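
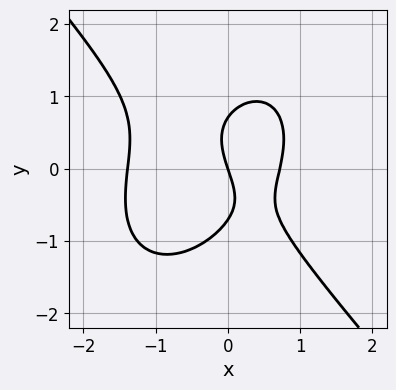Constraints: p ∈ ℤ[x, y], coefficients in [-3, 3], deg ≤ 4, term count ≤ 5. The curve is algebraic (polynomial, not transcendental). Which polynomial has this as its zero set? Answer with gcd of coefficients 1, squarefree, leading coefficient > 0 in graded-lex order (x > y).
3*x^3 + 2*y^3 + 2*x^2 - 3*x - y

Degree: the shape is more complex than any degree-2 curve, so deg p = 3.
Reading off the gridlines: it meets the x-axis at x = 0 (among the integer gridlines); it meets the y-axis at y = 0 (among the integer gridlines).
Assembling these constraints gives the stated polynomial.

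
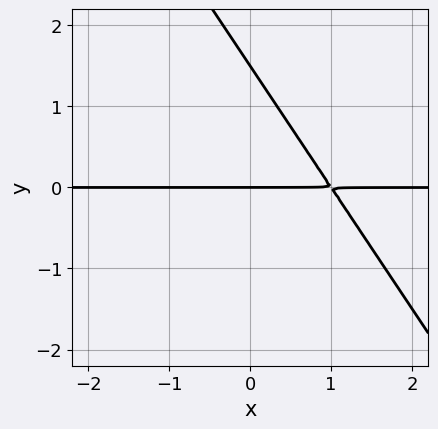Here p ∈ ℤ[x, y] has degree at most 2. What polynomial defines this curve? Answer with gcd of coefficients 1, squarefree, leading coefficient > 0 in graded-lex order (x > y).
1. The degree is 2 — no degree-1 curve has this shape.
2. From the axis intercepts and sections: it crosses the y-axis at the gridline y = 0; the visible x-axis segment lies entirely on the curve.
3. The integer polynomial consistent with all of this is the stated p.

3*x*y + 2*y^2 - 3*y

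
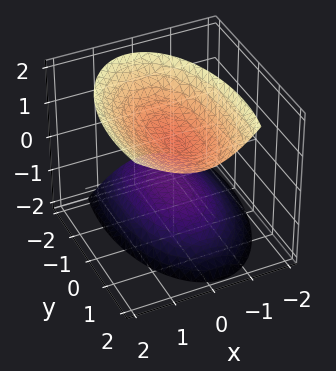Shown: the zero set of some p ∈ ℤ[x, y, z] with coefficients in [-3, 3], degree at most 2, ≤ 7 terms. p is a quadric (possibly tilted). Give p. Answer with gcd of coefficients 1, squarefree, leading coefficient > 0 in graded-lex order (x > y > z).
3*x^2 - x*z + y^2 - y*z - 2*z^2 + 2

(a) I count 2 distinct pieces.
(b) deg p = 2.
(c) From the visible intercepts: it misses every integer gridline on the y-axis; no x-intercept at any integer in the box; among the integer gridlines, it crosses the z-axis at z ∈ {-1, 1}.
(d) The integer polynomial consistent with all of this is the stated p.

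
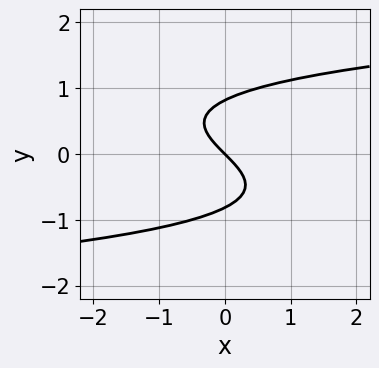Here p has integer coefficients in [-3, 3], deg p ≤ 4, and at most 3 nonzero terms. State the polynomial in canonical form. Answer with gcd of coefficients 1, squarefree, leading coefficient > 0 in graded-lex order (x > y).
3*y^3 - 2*x - 2*y

Degree: a generic line meets the curve in up to 3 points, so deg p = 3.
Reading off the gridlines: one y-axis crossing is at y = 0; one x-axis crossing is at x = 0.
Solving for integer coefficients yields p as stated.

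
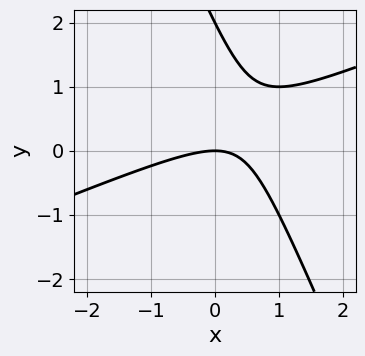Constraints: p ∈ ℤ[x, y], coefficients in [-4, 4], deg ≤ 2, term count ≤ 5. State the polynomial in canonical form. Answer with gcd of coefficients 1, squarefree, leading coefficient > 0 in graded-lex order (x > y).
x^2 - 2*x*y - y^2 + 2*y

1. deg p = 2. A generic line meets the curve in up to 2 points.
2. From the axis intercepts and sections: among the integer gridlines, it crosses the y-axis at y ∈ {0, 2}; it crosses the x-axis at the gridline x = 0.
3. Assembling these constraints gives the stated polynomial.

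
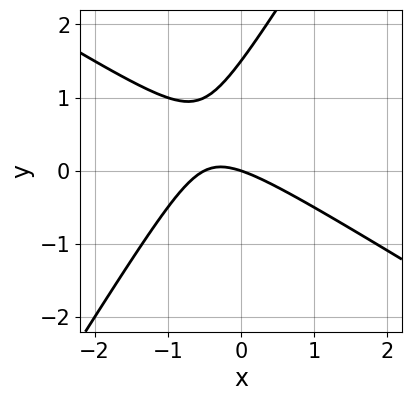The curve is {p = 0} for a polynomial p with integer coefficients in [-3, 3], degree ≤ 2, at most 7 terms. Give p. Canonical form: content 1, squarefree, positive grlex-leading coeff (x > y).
2*x^2 + 2*x*y - 2*y^2 + x + 3*y

1. deg p = 2. A generic line meets the curve in up to 2 points.
2. From the visible intercepts: it meets the y-axis at y = 0 (among the integer gridlines); it crosses the x-axis at the gridline x = 0.
3. Matching integer coefficients to the picture gives p.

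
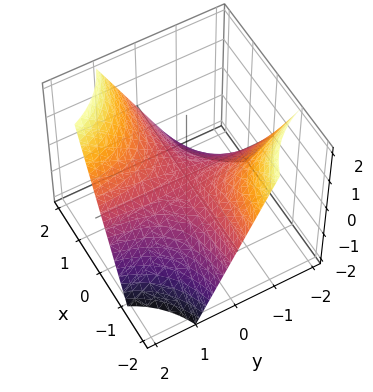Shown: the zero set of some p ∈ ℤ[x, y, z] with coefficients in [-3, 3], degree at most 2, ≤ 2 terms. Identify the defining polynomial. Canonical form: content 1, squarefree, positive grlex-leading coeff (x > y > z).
x*y - z

Degree: a saddle surface; a quadric, so deg p = 2.
Reading off the gridlines: every point of the x-axis in the box is on the surface; every point of the y-axis in the box is on the surface; it crosses the z-axis at the gridline z = 0.
Matching integer coefficients to the picture gives p.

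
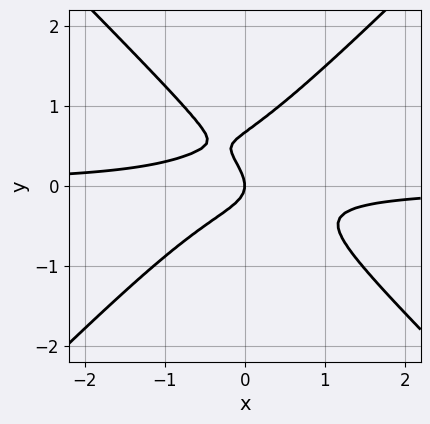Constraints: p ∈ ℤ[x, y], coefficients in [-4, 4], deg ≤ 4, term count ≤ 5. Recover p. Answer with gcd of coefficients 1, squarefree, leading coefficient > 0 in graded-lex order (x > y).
3*x^2*y - 3*y^3 + 2*y^2 + x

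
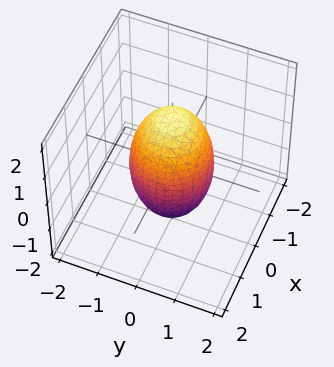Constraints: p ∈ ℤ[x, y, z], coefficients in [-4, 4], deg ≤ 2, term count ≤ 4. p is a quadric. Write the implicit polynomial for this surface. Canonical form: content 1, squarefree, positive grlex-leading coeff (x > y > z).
1. The degree is 2 — a closed, bounded, convex surface; a quadric.
2. Symmetries: it's symmetric under z → −z, forcing even powers of z; every cross-section ⟂ z is a circle, so x, y appear only via x² + y².
3. From the visible intercepts: the x-axis gridline crossings are at x ∈ {-1, 1}; among the integer gridlines, it crosses the y-axis at y ∈ {-1, 1}.
4. The integer polynomial consistent with all of this is the stated p.

3*x^2 + 3*y^2 + z^2 - 3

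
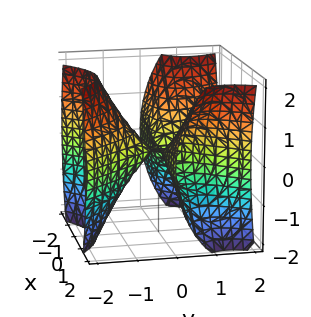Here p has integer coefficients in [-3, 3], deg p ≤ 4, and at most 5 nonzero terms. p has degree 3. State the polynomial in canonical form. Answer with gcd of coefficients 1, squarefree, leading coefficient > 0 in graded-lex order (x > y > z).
1. Degree: a generic line meets the surface in up to 3 points, so deg p = 3.
2. From the visible intercepts: every point of the x-axis in the box is on the surface; it meets the y-axis at y = 0 (among the integer gridlines); one z-axis crossing is at z = 0.
3. These observations pin down the coefficients.

3*x^2*y - 2*y^3 - 2*z^2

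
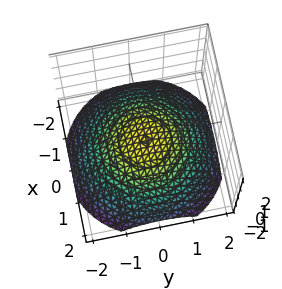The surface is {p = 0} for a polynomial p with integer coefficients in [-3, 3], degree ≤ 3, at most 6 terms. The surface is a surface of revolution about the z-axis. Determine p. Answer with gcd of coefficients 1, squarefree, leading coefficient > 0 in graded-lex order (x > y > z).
x^2 + y^2 + 3*z + 1

1. deg p = 2.
2. Symmetries: the z-axis is an axis of rotation, so x and y enter only as x² + y².
3. Reading off the gridlines: it misses every integer gridline on the x-axis; it misses every integer gridline on the y-axis; a circular section at z = -1 has radius between 1 and 2.
4. These observations pin down the coefficients.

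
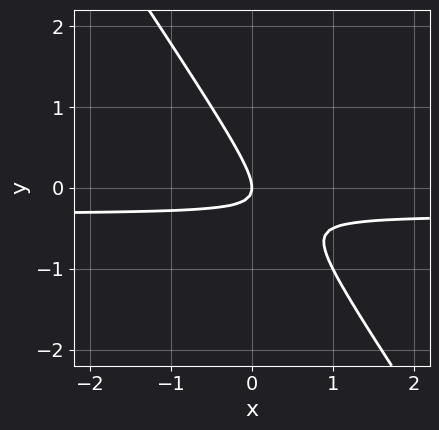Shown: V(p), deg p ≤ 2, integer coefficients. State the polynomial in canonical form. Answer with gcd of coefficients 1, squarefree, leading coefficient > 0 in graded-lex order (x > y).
(a) deg p = 2.
(b) Checking where it meets the axes: it meets the x-axis at x = 0 (among the integer gridlines); one y-axis crossing is at y = 0.
(c) The integer polynomial consistent with all of this is the stated p.

3*x*y + 2*y^2 + x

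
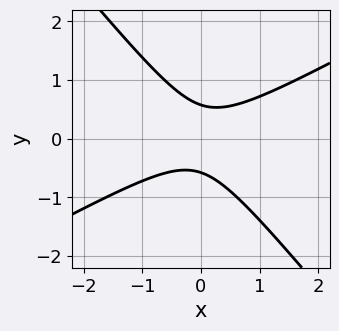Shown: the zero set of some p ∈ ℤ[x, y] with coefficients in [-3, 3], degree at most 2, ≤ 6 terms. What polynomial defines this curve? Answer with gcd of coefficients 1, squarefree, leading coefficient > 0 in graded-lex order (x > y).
2*x^2 - 2*x*y - 3*y^2 + 1

The degree is 2 — the shape is more complex than any degree-1 curve.
Checking where it meets the axes: the curve avoids every integer x-axis point in the box.
These observations pin down the coefficients.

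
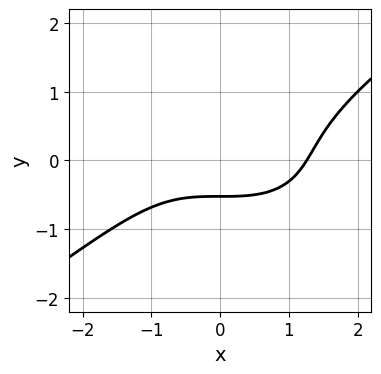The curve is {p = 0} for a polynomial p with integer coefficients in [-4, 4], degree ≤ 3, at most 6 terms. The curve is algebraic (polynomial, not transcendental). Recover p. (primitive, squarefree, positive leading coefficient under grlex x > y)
First, deg p = 3. A generic line meets the curve in up to 3 points.
Finally, the integer polynomial consistent with all of this is the stated p.

x^3 - 3*y^3 - 3*y - 2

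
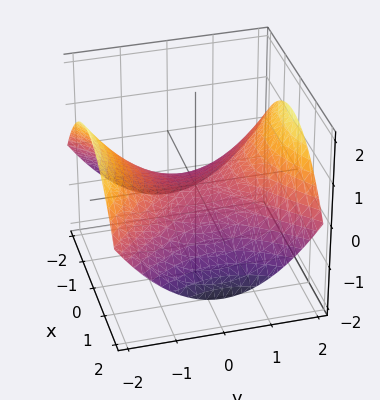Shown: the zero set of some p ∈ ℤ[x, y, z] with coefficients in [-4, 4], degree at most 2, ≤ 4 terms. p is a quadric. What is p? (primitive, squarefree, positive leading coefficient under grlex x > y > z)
(a) The degree is 2 — a saddle surface; a quadric.
(b) Symmetries: it's symmetric under x → −x, forcing even powers of x; it's symmetric under y → −y, forcing even powers of y.
(c) From the axis intercepts and sections: it crosses the y-axis at the gridline y = 0; it meets the x-axis at x = 0 (among the integer gridlines); it meets the z-axis at z = 0 (among the integer gridlines).
(d) Solving for integer coefficients yields p as stated.

x^2 - y^2 + 3*z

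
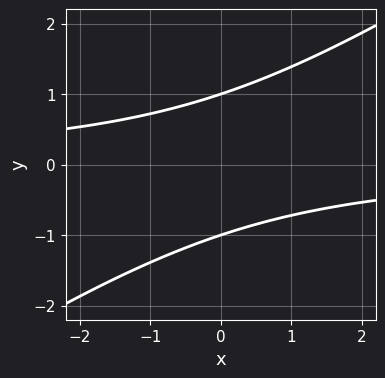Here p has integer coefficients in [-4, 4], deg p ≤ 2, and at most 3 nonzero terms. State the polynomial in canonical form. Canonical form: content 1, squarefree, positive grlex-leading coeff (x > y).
2*x*y - 3*y^2 + 3

1. deg p = 2. No degree-1 curve has this shape.
2. Observable constraints: the curve avoids every integer x-axis point in the box; among the integer gridlines, it crosses the y-axis at y ∈ {-1, 1}.
3. Fitting integer coefficients to these (and the overall shape) gives p.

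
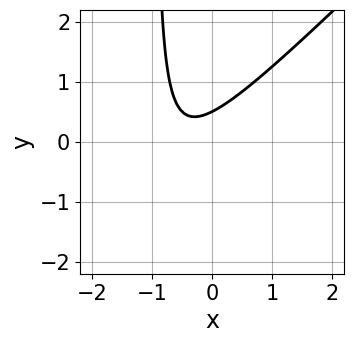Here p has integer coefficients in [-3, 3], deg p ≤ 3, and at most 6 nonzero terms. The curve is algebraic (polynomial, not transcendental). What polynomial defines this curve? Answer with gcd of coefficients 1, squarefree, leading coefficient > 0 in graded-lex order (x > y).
2*x^2 - 2*x*y + 2*x - 2*y + 1

First, degree: the shape is more complex than any degree-1 curve, so deg p = 2.
Then, from the visible intercepts: it misses every integer gridline on the x-axis.
Finally, assembling these constraints gives the stated polynomial.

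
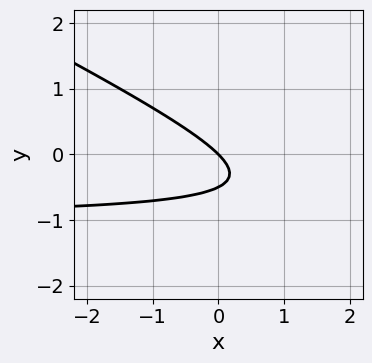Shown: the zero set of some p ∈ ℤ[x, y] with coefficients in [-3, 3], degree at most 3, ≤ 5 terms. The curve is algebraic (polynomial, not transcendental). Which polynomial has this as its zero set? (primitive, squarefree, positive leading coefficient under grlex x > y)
x*y + 2*y^2 + x + y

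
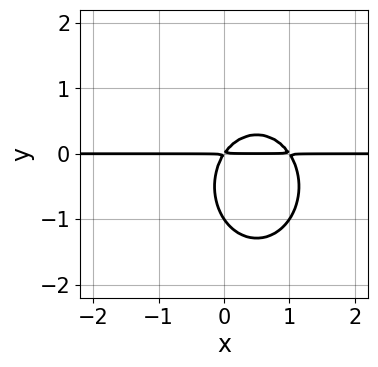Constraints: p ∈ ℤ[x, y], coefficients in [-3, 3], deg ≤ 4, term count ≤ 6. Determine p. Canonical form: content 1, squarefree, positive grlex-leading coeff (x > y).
3*x^2*y + 2*y^3 - 3*x*y + 2*y^2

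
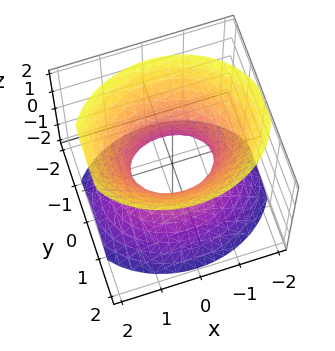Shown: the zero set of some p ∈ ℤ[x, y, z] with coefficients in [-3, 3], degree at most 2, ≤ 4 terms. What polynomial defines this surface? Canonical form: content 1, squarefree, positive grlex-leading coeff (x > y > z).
2*x^2 + 3*y^2 - 2*z^2 - 2

deg p = 2.
Symmetries: mirror symmetry z ↦ −z ⇒ only even powers of z; the y ↦ −y reflection is a symmetry, so y appears only in even powers; the x ↦ −x reflection is a symmetry, so x appears only in even powers.
Against the integer gridlines: it misses every integer gridline on the z-axis; the x-axis gridline crossings are at x ∈ {-1, 1}.
Solving for integer coefficients yields p as stated.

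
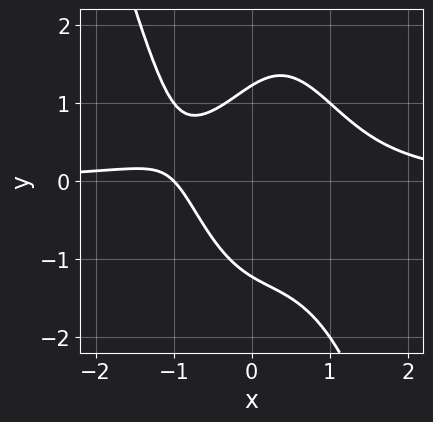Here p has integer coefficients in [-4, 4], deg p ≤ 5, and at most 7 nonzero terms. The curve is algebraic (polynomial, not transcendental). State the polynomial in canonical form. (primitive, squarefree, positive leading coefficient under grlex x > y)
3*x^3*y + x^2*y^2 + 2*y^2 - 3*x - 3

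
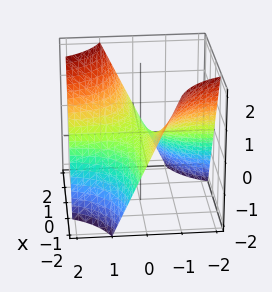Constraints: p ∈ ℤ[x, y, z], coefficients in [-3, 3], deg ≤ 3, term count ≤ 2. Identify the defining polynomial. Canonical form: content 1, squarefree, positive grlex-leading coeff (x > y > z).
1. deg p = 2. A hyperbolic paraboloid; a quadric.
2. From the axis intercepts and sections: every point of the y-axis in the box is on the surface; one z-axis crossing is at z = 0; the visible x-axis segment lies entirely on the surface.
3. These observations pin down the coefficients.

x*y - z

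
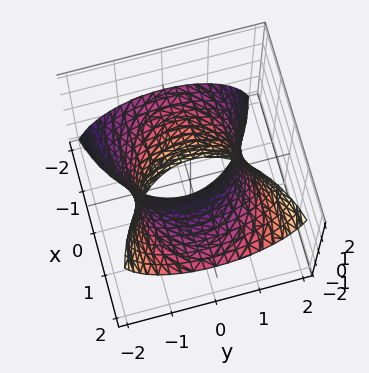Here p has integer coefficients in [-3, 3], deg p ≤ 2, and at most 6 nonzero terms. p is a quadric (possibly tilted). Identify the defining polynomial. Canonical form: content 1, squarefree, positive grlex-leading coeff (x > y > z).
1. The degree is 2 — no degree-1 surface has this shape.
2. The integer polynomial consistent with all of this is the stated p.

x^2 - 3*x*z + 2*y^2 + z^2 - 3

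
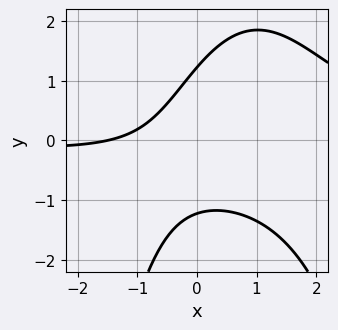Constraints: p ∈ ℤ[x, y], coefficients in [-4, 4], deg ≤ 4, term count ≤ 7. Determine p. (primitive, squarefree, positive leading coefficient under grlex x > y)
2*x^2*y - 3*x*y + 2*y^2 - 2*x - 3

1. The degree is 3 — the shape is more complex than any degree-2 curve.
2. Putting this together gives p.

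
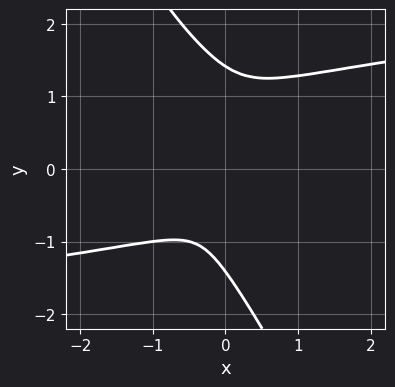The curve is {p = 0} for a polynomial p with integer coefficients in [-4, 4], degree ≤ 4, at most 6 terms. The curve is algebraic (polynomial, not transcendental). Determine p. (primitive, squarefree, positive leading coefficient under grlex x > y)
Degree: a generic line meets the curve in up to 4 points, so deg p = 4.
Matching integer coefficients to the picture gives p.

2*x*y^3 + y^4 - x*y^2 - 2*x^2 - 2*y^2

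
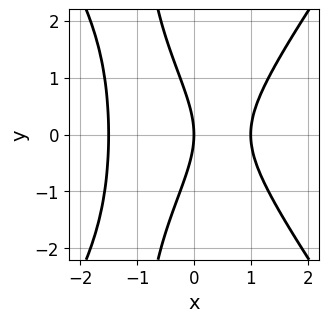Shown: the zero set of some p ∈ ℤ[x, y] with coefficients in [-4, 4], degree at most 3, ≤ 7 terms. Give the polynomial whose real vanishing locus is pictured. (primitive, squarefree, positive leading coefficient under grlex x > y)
The degree is 3 — no degree-2 curve has this shape.
Symmetries: it's symmetric under y → −y, forcing even powers of y.
Checking where it meets the axes: among the integer gridlines, it crosses the x-axis at x ∈ {0, 1}; it crosses the y-axis at the gridline y = 0.
These observations pin down the coefficients.

2*x^3 - x*y^2 + x^2 - y^2 - 3*x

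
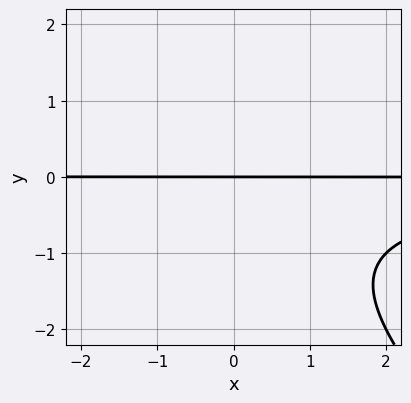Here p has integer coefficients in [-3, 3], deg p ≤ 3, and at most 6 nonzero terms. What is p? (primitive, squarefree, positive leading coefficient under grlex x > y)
x*y^2 + y^3 + y^2 + 2*y

(a) Degree: no degree-2 curve has this shape, so deg p = 3.
(b) Observable constraints: one y-axis crossing is at y = 0; every point of the x-axis in the box is on the curve.
(c) Fitting integer coefficients to these (and the overall shape) gives p.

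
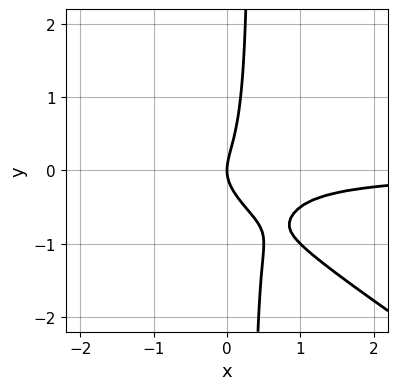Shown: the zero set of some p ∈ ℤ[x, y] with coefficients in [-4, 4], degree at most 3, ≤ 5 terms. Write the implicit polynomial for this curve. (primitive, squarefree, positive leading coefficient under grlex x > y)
2*x^2*y + 3*x*y^2 + x*y - y^2 + x

1. The degree is 3 — the shape is more complex than any degree-2 curve.
2. From the axis intercepts and sections: it crosses the x-axis at the gridline x = 0; one y-axis crossing is at y = 0.
3. Matching integer coefficients to the picture gives p.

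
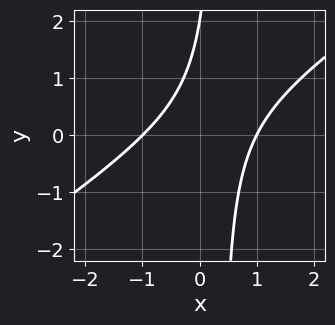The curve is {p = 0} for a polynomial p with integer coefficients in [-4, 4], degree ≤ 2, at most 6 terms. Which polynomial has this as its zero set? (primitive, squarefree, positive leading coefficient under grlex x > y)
2*x^2 - 3*x*y + y - 2

1. The degree is 2 — the shape is more complex than any degree-1 curve.
2. From the visible intercepts: it crosses the y-axis at the gridline y = 2; among the integer gridlines, it crosses the x-axis at x ∈ {-1, 1}.
3. Solving for integer coefficients yields p as stated.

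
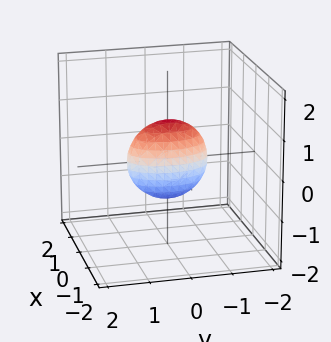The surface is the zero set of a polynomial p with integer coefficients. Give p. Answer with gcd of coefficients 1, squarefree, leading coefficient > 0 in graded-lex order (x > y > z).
1. deg p = 2. Bounded and convex; a quadric.
2. Symmetries: the z ↦ −z reflection is a symmetry, so z appears only in even powers; it's symmetric under x → −x, forcing even powers of x; the y ↦ −y reflection is a symmetry, so y appears only in even powers.
3. Checking where it meets the axes: among the integer gridlines, it crosses the y-axis at y ∈ {-1, 1}; the z-axis gridline crossings are at z ∈ {-1, 1}.
4. The integer polynomial consistent with all of this is the stated p.

3*x^2 + y^2 + z^2 - 1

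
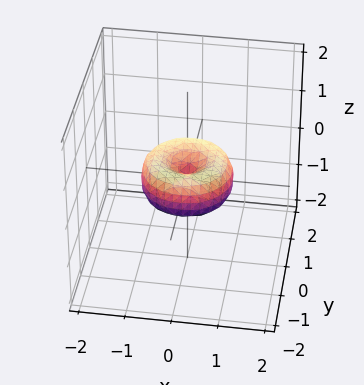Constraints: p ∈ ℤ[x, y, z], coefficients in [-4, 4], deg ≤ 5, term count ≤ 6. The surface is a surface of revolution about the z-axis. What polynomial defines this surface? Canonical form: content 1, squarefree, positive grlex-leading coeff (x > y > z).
x^4 + 2*x^2*y^2 + y^4 - x^2 - y^2 + z^2

(a) Degree: a generic line meets the surface in up to 4 points, so deg p = 4.
(b) Symmetries: the z-axis is an axis of rotation, so x and y enter only as x² + y².
(c) Reading off the gridlines: a circular section at z = 0 has radius exactly 1; it meets the z-axis at z = 0 (among the integer gridlines); the y-axis gridline crossings are at y ∈ {-1, 0, 1}.
(d) Matching integer coefficients to the picture gives p.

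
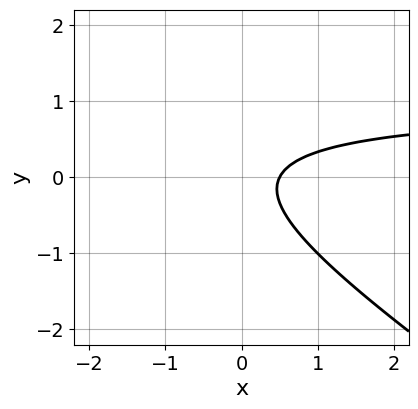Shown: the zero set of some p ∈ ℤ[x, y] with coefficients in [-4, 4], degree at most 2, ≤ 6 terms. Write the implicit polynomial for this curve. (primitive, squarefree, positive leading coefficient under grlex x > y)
2*x*y + 3*y^2 - 2*x + 1

First, deg p = 2. No degree-1 curve has this shape.
Then, against the integer gridlines: it misses every integer gridline on the y-axis.
Finally, the integer polynomial consistent with all of this is the stated p.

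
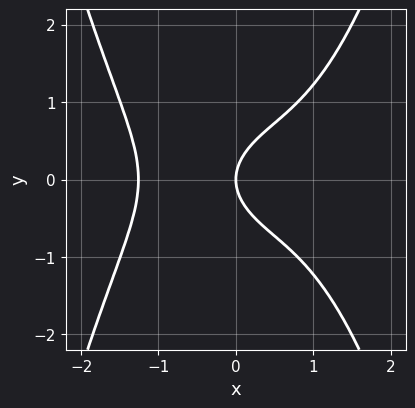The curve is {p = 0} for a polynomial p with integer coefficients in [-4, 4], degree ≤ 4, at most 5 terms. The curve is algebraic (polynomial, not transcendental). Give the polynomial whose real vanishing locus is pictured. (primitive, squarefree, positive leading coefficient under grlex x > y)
x^4 - 2*y^2 + 2*x

1. The degree is 4 — the shape is more complex than any degree-3 curve.
2. Symmetries: it's symmetric under y → −y, forcing even powers of y.
3. From the axis intercepts and sections: it meets the y-axis at y = 0 (among the integer gridlines); it meets the x-axis at x = 0 (among the integer gridlines).
4. These observations pin down the coefficients.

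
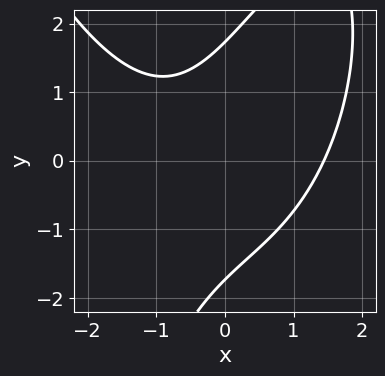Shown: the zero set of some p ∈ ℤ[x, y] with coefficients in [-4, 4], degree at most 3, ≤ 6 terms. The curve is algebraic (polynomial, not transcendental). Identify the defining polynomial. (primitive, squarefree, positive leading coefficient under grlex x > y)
x^3 - 2*x*y + y^2 - 3

1. Degree: a generic line meets the curve in up to 3 points, so deg p = 3.
2. The integer polynomial consistent with all of this is the stated p.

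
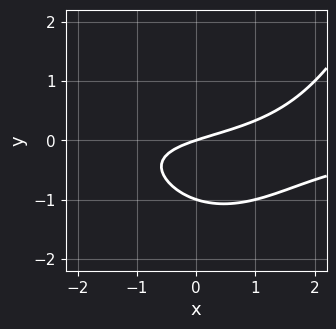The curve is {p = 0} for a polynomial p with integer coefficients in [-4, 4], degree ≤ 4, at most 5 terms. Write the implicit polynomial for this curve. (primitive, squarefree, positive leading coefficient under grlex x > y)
1. The degree is 3 — the shape is more complex than any degree-2 curve.
2. From the axis intercepts and sections: the y-axis gridline crossings are at y ∈ {-1, 0}; it crosses the x-axis at the gridline x = 0.
3. Assembling these constraints gives the stated polynomial.

x^2*y - 3*y^2 + x - 3*y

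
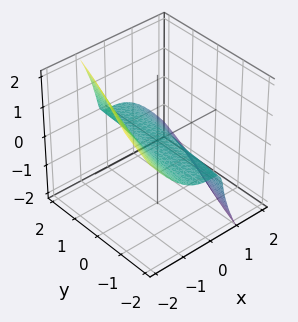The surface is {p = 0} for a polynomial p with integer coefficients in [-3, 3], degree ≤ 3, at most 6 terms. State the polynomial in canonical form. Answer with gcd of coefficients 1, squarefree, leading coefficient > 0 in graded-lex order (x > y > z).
deg p = 3.
From the axis intercepts and sections: one z-axis crossing is at z = 0; the visible y-axis segment lies entirely on the surface; it meets the x-axis at x = 0 (among the integer gridlines).
Assembling these constraints gives the stated polynomial.

3*x^3 + 3*x*y*z + z^3 + 3*z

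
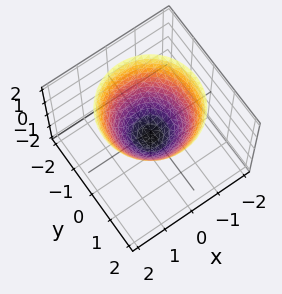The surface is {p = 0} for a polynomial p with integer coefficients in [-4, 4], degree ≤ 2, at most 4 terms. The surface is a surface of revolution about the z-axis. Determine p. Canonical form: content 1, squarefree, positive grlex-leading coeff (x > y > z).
2*x^2 + 2*y^2 - 2*z - 1

1. deg p = 2. No degree-1 surface has this shape.
2. By symmetry, every cross-section ⟂ z is a circle, so x, y appear only via x² + y².
3. From the visible intercepts: a circular section at z = 0 has radius between 0 and 1.
4. Putting this together gives p.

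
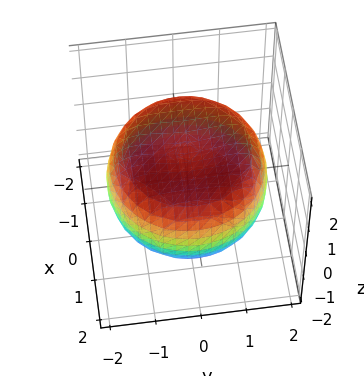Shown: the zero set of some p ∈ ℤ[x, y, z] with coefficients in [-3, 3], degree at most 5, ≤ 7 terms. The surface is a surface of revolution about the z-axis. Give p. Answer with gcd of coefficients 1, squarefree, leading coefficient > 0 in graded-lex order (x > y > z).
x^4 + 2*x^2*y^2 + y^4 - 2*x^2 - 2*y^2 + 3*z^2 - 3

1. deg p = 4. The shape is more complex than any degree-3 surface.
2. By symmetry, the z-axis is an axis of rotation, so x and y enter only as x² + y².
3. Reading off the gridlines: a circular section at z = -1 has radius between 1 and 2; among the integer gridlines, it crosses the z-axis at z ∈ {-1, 1}.
4. The integer polynomial consistent with all of this is the stated p.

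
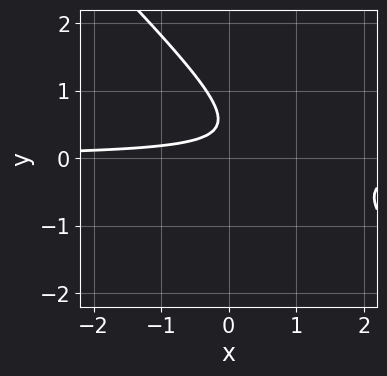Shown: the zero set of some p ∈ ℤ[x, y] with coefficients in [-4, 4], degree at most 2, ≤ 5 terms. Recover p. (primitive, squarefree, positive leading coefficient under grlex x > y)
3*x*y + 3*y^2 - 3*y + 1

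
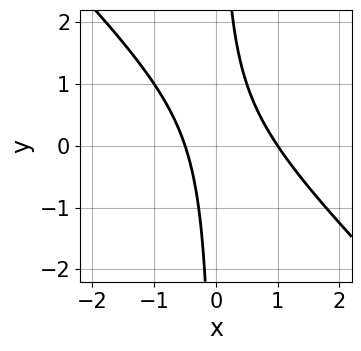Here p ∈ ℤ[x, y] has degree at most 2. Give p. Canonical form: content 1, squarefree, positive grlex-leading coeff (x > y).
2*x^2 + 2*x*y - x - 1

1. Degree: the shape is more complex than any degree-1 curve, so deg p = 2.
2. Reading off the gridlines: one x-axis crossing is at x = 1; the curve avoids every integer y-axis point in the box.
3. These observations pin down the coefficients.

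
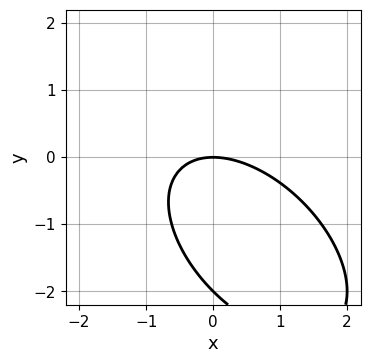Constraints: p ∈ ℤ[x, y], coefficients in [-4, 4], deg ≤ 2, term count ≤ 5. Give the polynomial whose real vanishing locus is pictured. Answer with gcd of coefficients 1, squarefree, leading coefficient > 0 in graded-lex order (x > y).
x^2 + x*y + y^2 + 2*y

First, degree: the shape is more complex than any degree-1 curve, so deg p = 2.
Then, checking where it meets the axes: it crosses the x-axis at the gridline x = 0; the y-axis gridline crossings are at y ∈ {-2, 0}.
Finally, these observations pin down the coefficients.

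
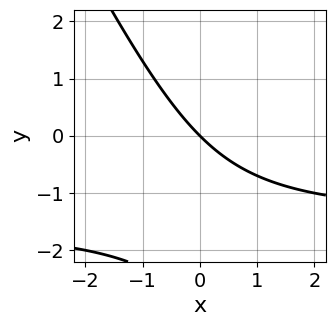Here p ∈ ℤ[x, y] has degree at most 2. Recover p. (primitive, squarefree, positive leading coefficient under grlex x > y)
First, degree: the shape is more complex than any degree-1 curve, so deg p = 2.
Next, against the integer gridlines: it meets the y-axis at y = 0 (among the integer gridlines); it crosses the x-axis at the gridline x = 0.
Finally, these observations pin down the coefficients.

2*x*y + y^2 + 3*x + 3*y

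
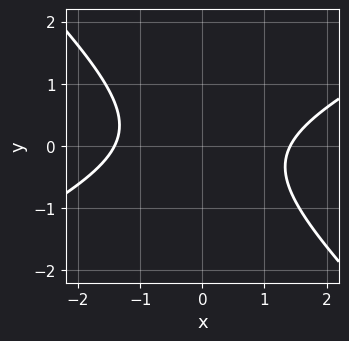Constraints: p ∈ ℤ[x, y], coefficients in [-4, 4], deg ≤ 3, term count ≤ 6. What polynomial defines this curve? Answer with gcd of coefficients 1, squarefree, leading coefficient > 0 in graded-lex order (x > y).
x^2 - x*y - 2*y^2 - 2

(a) Degree: a generic line meets the curve in up to 2 points, so deg p = 2.
(b) Observable constraints: the curve avoids every integer y-axis point in the box.
(c) Solving for integer coefficients yields p as stated.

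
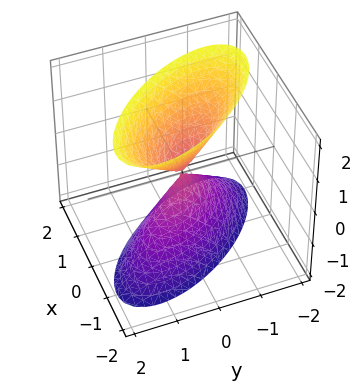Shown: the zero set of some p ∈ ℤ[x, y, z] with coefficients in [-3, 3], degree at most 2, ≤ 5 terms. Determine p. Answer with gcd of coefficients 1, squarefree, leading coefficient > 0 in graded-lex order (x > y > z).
3*x^2 + 3*x*y + 2*y^2 - z^2

First, I count 2 distinct pieces.
Next, degree: the shape is more complex than any degree-1 surface, so deg p = 2.
Next, from the axis intercepts and sections: it crosses the y-axis at the gridline y = 0; it crosses the z-axis at the gridline z = 0; one x-axis crossing is at x = 0.
Finally, fitting integer coefficients to these (and the overall shape) gives p.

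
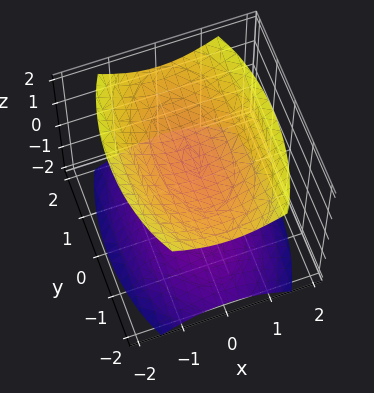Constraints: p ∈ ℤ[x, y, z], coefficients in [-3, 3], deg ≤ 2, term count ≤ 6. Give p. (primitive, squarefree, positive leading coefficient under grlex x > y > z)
3*x^2 + y^2 - 3*z^2 + 3

1. I count 2 distinct pieces. Treating them together as one polynomial.
2. Degree: two sheets facing apart; a quadric, so deg p = 2.
3. Symmetries: it's symmetric under y → −y, forcing even powers of y; it's symmetric under x → −x, forcing even powers of x; mirror symmetry z ↦ −z ⇒ only even powers of z.
4. Against the integer gridlines: the z-axis gridline crossings are at z ∈ {-1, 1}; it misses every integer gridline on the x-axis; it misses every integer gridline on the y-axis.
5. Matching integer coefficients to the picture gives p.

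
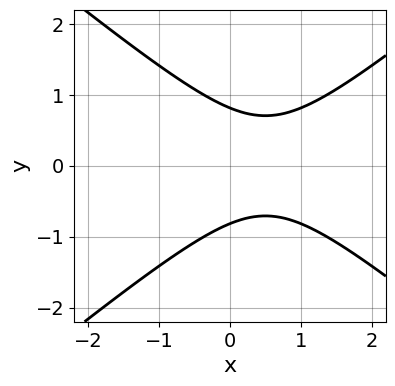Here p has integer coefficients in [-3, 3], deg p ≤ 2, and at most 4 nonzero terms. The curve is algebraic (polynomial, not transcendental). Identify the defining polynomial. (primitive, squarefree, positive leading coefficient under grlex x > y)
2*x^2 - 3*y^2 - 2*x + 2

1. deg p = 2.
2. Symmetries: mirror symmetry y ↦ −y ⇒ only even powers of y.
3. Checking where it meets the axes: it misses every integer gridline on the x-axis.
4. Putting this together gives p.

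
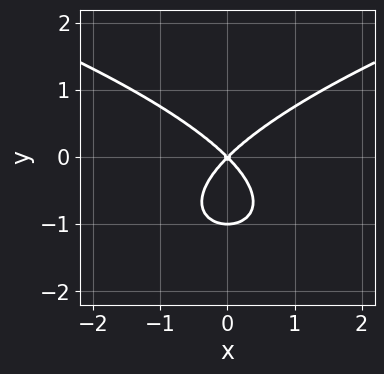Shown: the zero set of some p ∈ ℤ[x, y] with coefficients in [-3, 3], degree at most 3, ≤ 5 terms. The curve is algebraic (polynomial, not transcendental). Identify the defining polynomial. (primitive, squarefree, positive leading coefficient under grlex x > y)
Degree: no degree-2 curve has this shape, so deg p = 3.
Symmetries: mirror symmetry x ↦ −x ⇒ only even powers of x.
Observable constraints: it meets the x-axis at x = 0 (among the integer gridlines); among the integer gridlines, it crosses the y-axis at y ∈ {-1, 0}.
The integer polynomial consistent with all of this is the stated p.

y^3 - x^2 + y^2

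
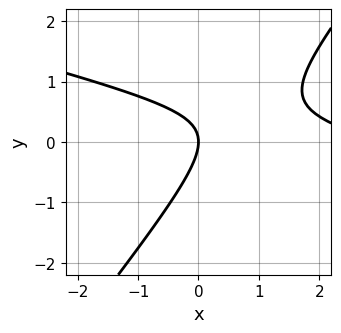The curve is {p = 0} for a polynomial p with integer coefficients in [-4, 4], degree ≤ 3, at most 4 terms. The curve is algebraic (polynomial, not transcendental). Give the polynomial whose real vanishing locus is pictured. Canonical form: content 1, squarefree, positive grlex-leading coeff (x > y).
x^2 + 3*x*y - 3*y^2 - 3*x

(a) deg p = 2. No degree-1 curve has this shape.
(b) Observable constraints: it meets the x-axis at x = 0 (among the integer gridlines); it meets the y-axis at y = 0 (among the integer gridlines).
(c) Solving for integer coefficients yields p as stated.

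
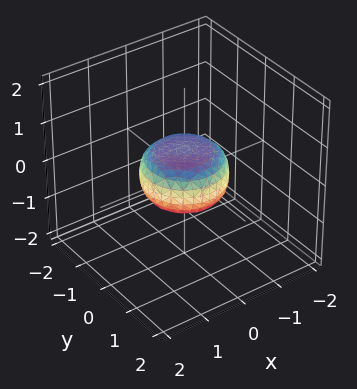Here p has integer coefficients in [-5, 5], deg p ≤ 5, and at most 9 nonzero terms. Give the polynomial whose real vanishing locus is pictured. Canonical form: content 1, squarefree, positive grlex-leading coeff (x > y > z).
First, degree: the shape is more complex than any degree-3 surface, so deg p = 4.
Next, symmetries: every cross-section ⟂ z is a circle, so x, y appear only via x² + y².
Then, checking where it meets the axes: the x-axis gridline crossings are at x ∈ {-1, 1}; the y-axis gridline crossings are at y ∈ {-1, 1}.
Finally, these observations pin down the coefficients.

2*x^4 + 4*x^2*y^2 + 2*y^4 - x^2 - y^2 + 3*z^2 - 1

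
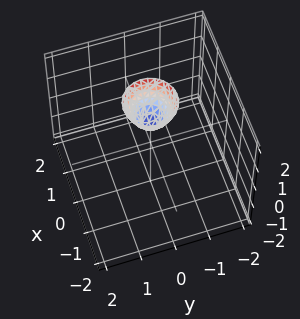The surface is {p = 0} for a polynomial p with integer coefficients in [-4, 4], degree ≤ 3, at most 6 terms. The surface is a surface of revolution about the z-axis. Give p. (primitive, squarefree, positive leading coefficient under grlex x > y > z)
2*x^2 + 2*y^2 - z + 1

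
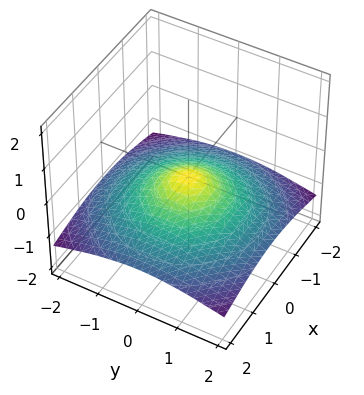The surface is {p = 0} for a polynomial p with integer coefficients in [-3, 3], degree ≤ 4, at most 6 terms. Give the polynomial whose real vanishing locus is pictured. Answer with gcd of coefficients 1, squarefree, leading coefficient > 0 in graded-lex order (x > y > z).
First, deg p = 3. A generic line meets the surface in up to 3 points.
Then, from the axis intercepts and sections: it meets the y-axis at y = 0 (among the integer gridlines); it meets the x-axis at x = 0 (among the integer gridlines); it crosses the z-axis at the gridline z = 0.
Finally, fitting integer coefficients to these (and the overall shape) gives p.

2*z^3 + x^2 + y^2 - z^2 + z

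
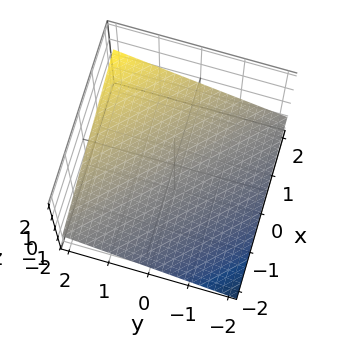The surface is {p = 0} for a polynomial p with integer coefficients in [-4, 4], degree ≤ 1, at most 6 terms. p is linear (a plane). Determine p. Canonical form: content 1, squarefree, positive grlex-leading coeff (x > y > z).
x + y - 3*z - 2

The degree is 1 — the surface is flat (a plane).
Observable constraints: it meets the y-axis at y = 2 (among the integer gridlines); it crosses the x-axis at the gridline x = 2.
Assembling these constraints gives the stated polynomial.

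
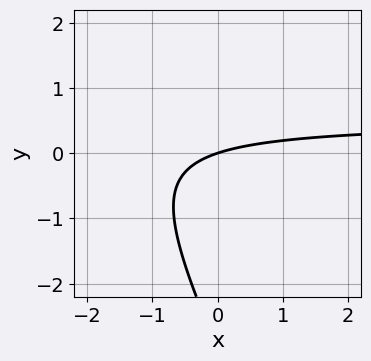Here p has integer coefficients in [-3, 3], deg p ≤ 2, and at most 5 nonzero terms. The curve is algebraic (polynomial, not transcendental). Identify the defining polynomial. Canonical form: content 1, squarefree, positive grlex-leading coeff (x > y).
deg p = 2.
Against the integer gridlines: it meets the x-axis at x = 0 (among the integer gridlines); it meets the y-axis at y = 0 (among the integer gridlines).
Together with the visible shape, these determine p as stated.

2*x*y + y^2 - x + 3*y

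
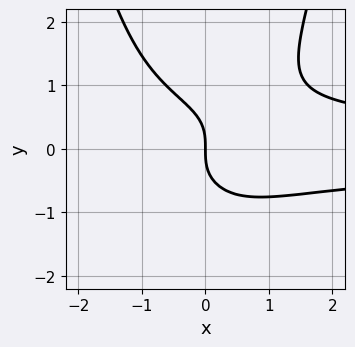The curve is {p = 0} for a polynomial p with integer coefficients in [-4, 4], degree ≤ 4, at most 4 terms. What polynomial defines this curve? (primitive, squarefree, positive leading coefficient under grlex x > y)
x^2*y^2 - y^3 - x

(a) The degree is 4 — the shape is more complex than any degree-3 curve.
(b) Against the integer gridlines: one x-axis crossing is at x = 0; it meets the y-axis at y = 0 (among the integer gridlines).
(c) Together with the visible shape, these determine p as stated.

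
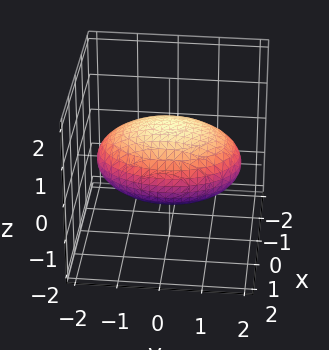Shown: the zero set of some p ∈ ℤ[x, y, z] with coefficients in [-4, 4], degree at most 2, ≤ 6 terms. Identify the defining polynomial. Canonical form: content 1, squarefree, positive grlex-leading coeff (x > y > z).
2*x^2 + y^2 + 3*z^2 - 3

1. deg p = 2. A closed, bounded, convex surface; a quadric.
2. Symmetries: mirror symmetry y ↦ −y ⇒ only even powers of y; it's symmetric under x → −x, forcing even powers of x; mirror symmetry z ↦ −z ⇒ only even powers of z.
3. From the visible intercepts: among the integer gridlines, it crosses the z-axis at z ∈ {-1, 1}.
4. Putting this together gives p.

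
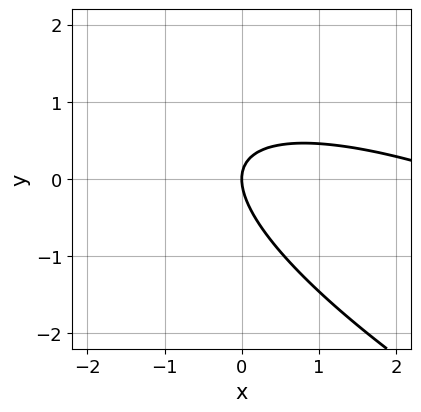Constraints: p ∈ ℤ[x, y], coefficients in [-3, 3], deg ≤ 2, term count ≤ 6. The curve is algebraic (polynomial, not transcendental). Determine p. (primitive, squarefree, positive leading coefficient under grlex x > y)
x^2 + 3*x*y + 3*y^2 - 3*x

1. The degree is 2 — a generic line meets the curve in up to 2 points.
2. Reading off the gridlines: it crosses the x-axis at the gridline x = 0; it meets the y-axis at y = 0 (among the integer gridlines).
3. Fitting integer coefficients to these (and the overall shape) gives p.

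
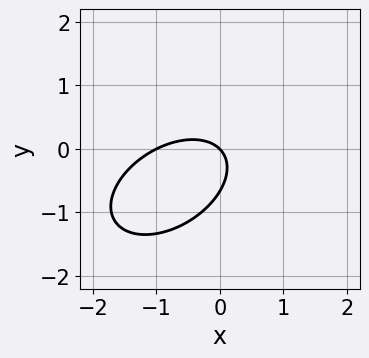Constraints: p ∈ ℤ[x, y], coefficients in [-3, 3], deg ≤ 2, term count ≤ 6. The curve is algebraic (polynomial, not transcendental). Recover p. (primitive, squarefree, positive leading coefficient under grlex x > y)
2*x^2 - 2*x*y + 3*y^2 + 2*x + 2*y

First, deg p = 2. A generic line meets the curve in up to 2 points.
Next, observable constraints: it crosses the y-axis at the gridline y = 0; the x-axis gridline crossings are at x ∈ {-1, 0}.
Finally, together with the visible shape, these determine p as stated.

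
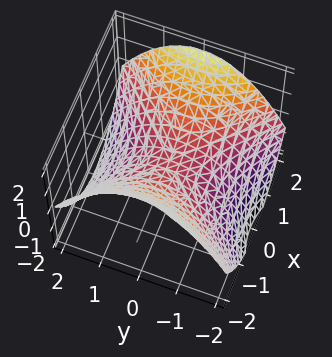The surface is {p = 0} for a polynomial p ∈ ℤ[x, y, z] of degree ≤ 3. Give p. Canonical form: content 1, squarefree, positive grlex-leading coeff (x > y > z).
x^2 - y^2 - 2*z

(a) Degree: a saddle surface; a quadric, so deg p = 2.
(b) Symmetries: the x ↦ −x reflection is a symmetry, so x appears only in even powers; it's symmetric under y → −y, forcing even powers of y.
(c) From the axis intercepts and sections: it meets the x-axis at x = 0 (among the integer gridlines); it crosses the y-axis at the gridline y = 0; it crosses the z-axis at the gridline z = 0.
(d) These observations pin down the coefficients.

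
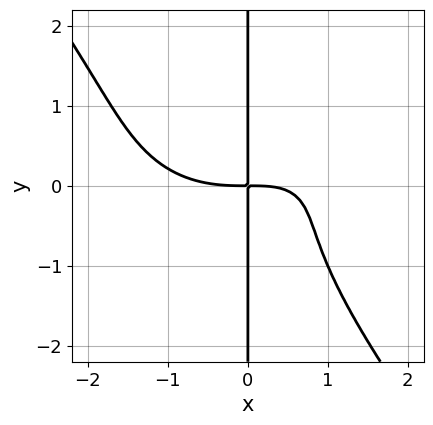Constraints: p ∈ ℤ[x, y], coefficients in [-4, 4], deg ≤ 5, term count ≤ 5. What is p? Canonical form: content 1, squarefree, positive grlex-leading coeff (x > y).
First, deg p = 4.
Then, from the axis intercepts and sections: every point of the y-axis in the box is on the curve.
Finally, these observations pin down the coefficients.

x^4 + 2*x^2*y^2 + 2*x*y^3 - 2*x^2*y + 3*x*y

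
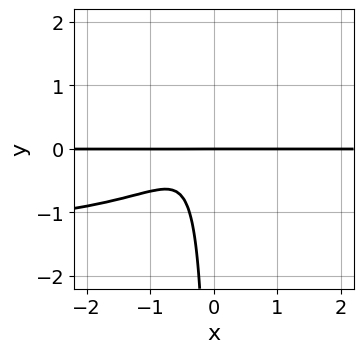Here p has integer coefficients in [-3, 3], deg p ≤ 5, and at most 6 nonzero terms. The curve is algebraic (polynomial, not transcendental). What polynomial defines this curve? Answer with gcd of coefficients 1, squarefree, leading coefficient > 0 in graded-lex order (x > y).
deg p = 4. The shape is more complex than any degree-3 curve.
Checking where it meets the axes: the visible x-axis segment lies entirely on the curve; it crosses the y-axis at the gridline y = 0.
Fitting integer coefficients to these (and the overall shape) gives p.

2*x^2*y^2 + 3*x^2*y - x*y^2 + 2*x*y + y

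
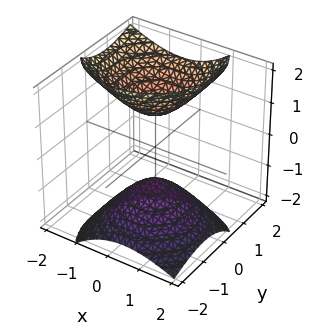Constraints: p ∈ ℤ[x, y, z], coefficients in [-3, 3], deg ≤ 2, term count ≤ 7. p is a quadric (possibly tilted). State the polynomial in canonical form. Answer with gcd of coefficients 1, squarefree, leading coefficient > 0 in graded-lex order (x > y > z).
3*x^2 + 2*x*z + 3*y^2 - 3*y*z - 2*z^2 + 2

I count 2 distinct pieces. Treating them together as one polynomial.
deg p = 2. The shape is more complex than any degree-1 surface.
Observable constraints: no y-intercept at any integer in the box; it misses every integer gridline on the x-axis; among the integer gridlines, it crosses the z-axis at z ∈ {-1, 1}.
Fitting integer coefficients to these (and the overall shape) gives p.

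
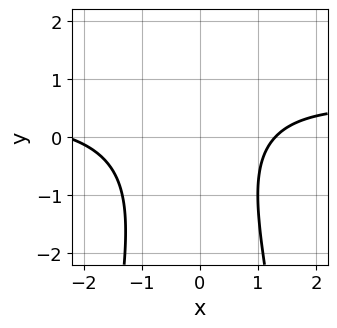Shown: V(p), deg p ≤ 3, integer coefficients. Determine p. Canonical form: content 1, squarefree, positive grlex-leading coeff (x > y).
1. The degree is 3 — the shape is more complex than any degree-2 curve.
2. Observable constraints: no y-intercept at any integer in the box.
3. Assembling these constraints gives the stated polynomial.

2*x^2*y - x^2 + y^2 - x + 3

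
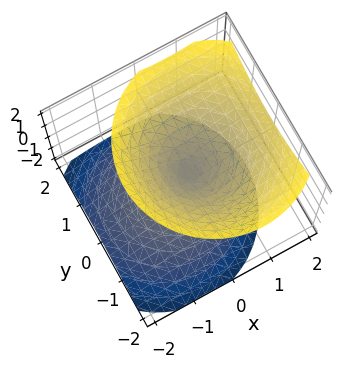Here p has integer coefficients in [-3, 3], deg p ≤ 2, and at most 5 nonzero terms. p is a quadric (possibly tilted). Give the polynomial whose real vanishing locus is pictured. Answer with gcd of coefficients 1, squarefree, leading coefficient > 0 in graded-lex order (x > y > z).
3*x^2 - 2*x*z + 3*y^2 - 3*z^2

1. The picture has 2 separate pieces. They look like related sheets of one shape, so recover p as a whole.
2. deg p = 2. The shape is more complex than any degree-1 surface.
3. Reading off the gridlines: it crosses the x-axis at the gridline x = 0; one y-axis crossing is at y = 0; one z-axis crossing is at z = 0.
4. These observations pin down the coefficients.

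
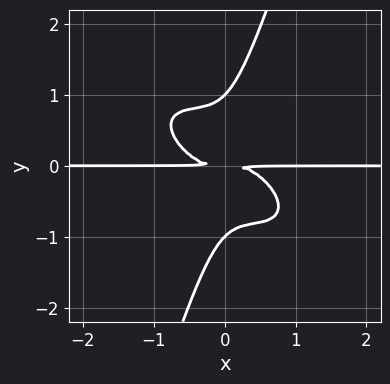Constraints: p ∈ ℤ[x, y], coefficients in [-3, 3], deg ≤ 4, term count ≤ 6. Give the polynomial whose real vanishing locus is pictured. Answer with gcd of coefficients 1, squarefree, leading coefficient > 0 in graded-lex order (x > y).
First, degree: no degree-3 curve has this shape, so deg p = 4.
Then, reading off the gridlines: among the integer gridlines, it crosses the y-axis at y ∈ {-1, 1}; every point of the x-axis in the box is on the curve.
Finally, assembling these constraints gives the stated polynomial.

2*x^3*y + 3*x^2*y^2 + 2*x*y^3 - y^4 + y^2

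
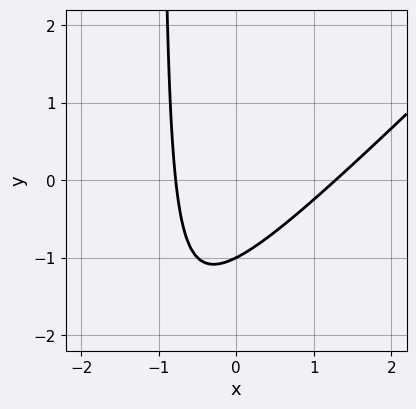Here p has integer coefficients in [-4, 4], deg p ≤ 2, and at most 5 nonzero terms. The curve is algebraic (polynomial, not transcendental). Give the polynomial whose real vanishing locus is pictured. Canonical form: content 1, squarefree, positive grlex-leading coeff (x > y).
1. deg p = 2.
2. Observable constraints: one y-axis crossing is at y = -1.
3. Solving for integer coefficients yields p as stated.

2*x^2 - 2*x*y - x - 2*y - 2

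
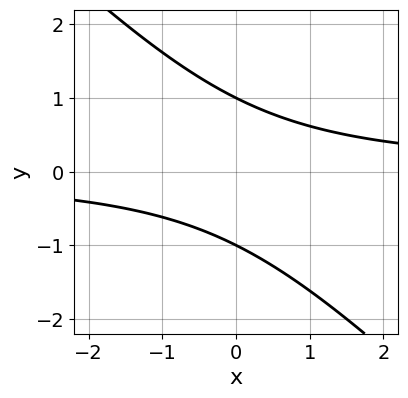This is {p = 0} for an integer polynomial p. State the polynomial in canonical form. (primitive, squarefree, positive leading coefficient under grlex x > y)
x*y + y^2 - 1

(a) The degree is 2 — no degree-1 curve has this shape.
(b) Against the integer gridlines: the y-axis gridline crossings are at y ∈ {-1, 1}; it misses every integer gridline on the x-axis.
(c) The integer polynomial consistent with all of this is the stated p.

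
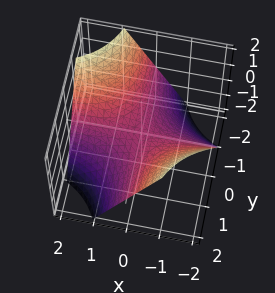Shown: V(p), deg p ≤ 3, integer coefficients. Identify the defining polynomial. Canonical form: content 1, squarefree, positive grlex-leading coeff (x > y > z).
(a) The degree is 2 — a saddle surface; a quadric.
(b) Observable constraints: one z-axis crossing is at z = 0; every point of the x-axis in the box is on the surface; every point of the y-axis in the box is on the surface.
(c) These observations pin down the coefficients.

x*y + z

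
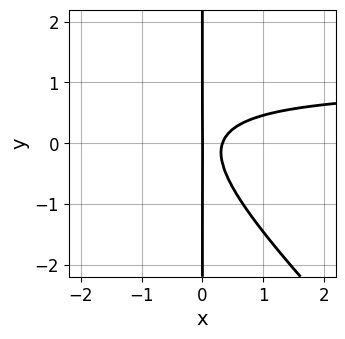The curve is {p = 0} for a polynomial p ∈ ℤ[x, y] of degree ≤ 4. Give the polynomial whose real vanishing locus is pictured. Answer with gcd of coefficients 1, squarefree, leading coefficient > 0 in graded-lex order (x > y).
3*x^2*y + 3*x*y^2 - 3*x^2 + x

(a) Degree: the shape is more complex than any degree-2 curve, so deg p = 3.
(b) Observable constraints: the visible y-axis segment lies entirely on the curve; it crosses the x-axis at the gridline x = 0.
(c) Matching integer coefficients to the picture gives p.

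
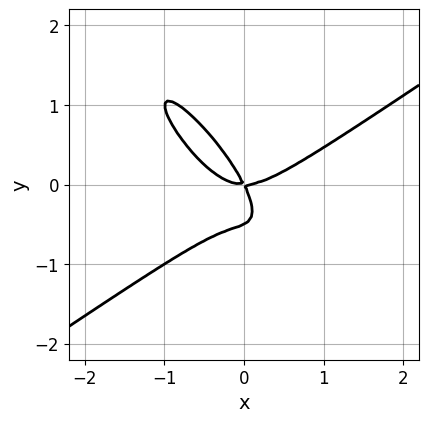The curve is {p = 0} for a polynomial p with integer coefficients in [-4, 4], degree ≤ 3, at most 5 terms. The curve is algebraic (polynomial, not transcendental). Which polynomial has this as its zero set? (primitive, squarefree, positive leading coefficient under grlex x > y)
1. The degree is 3 — no degree-2 curve has this shape.
2. Checking where it meets the axes: it meets the x-axis at x = 0 (among the integer gridlines); one y-axis crossing is at y = 0.
3. Assembling these constraints gives the stated polynomial.

2*x^3 - 3*x*y^2 - 2*y^3 - 2*x*y - y^2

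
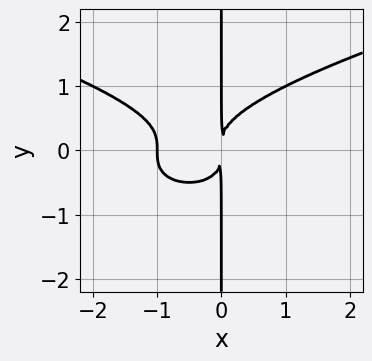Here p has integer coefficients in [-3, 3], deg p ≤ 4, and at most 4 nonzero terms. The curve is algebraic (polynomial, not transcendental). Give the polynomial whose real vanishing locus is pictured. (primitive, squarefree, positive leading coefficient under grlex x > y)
2*x*y^3 - x^3 - x^2

Degree: a generic line meets the curve in up to 4 points, so deg p = 4.
From the axis intercepts and sections: it crosses the x-axis at the gridline x = -1; the visible y-axis segment lies entirely on the curve.
Fitting integer coefficients to these (and the overall shape) gives p.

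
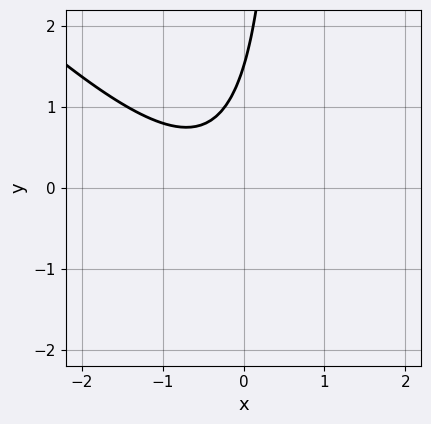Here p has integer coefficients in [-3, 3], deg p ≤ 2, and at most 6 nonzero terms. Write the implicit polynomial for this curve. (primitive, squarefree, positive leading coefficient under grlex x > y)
3*x^2 + 3*x*y + 2*x - 2*y + 3

1. deg p = 2. The shape is more complex than any degree-1 curve.
2. From the visible intercepts: it misses every integer gridline on the x-axis.
3. The integer polynomial consistent with all of this is the stated p.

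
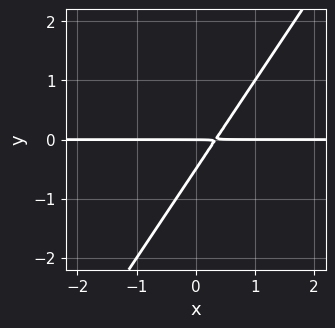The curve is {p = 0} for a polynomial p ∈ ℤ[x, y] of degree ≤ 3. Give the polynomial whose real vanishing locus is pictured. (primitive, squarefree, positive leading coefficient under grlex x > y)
Degree: the shape is more complex than any degree-1 curve, so deg p = 2.
Reading off the gridlines: the visible x-axis segment lies entirely on the curve; one y-axis crossing is at y = 0.
Together with the visible shape, these determine p as stated.

3*x*y - 2*y^2 - y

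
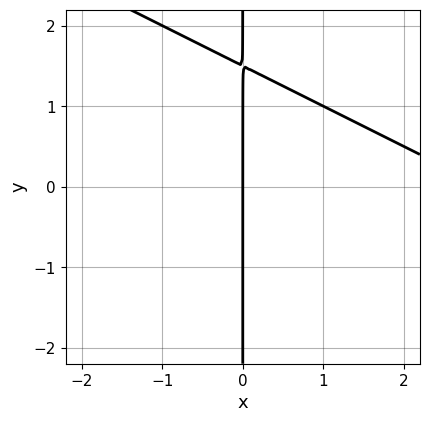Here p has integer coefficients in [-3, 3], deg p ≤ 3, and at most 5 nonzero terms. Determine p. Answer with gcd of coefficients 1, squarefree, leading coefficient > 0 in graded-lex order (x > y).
1. The degree is 2 — the shape is more complex than any degree-1 curve.
2. From the axis intercepts and sections: every point of the y-axis in the box is on the curve; it meets the x-axis at x = 0 (among the integer gridlines).
3. The integer polynomial consistent with all of this is the stated p.

x^2 + 2*x*y - 3*x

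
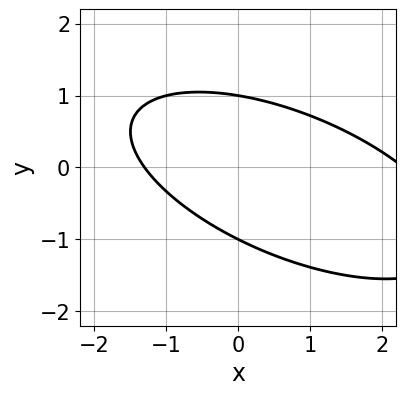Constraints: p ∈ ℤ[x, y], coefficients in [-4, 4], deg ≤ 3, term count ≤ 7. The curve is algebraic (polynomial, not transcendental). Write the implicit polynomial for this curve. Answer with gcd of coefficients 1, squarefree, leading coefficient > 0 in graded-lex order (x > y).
x^2 + 2*x*y + 3*y^2 - x - 3

(a) deg p = 2. No degree-1 curve has this shape.
(b) From the visible intercepts: the y-axis gridline crossings are at y ∈ {-1, 1}.
(c) The integer polynomial consistent with all of this is the stated p.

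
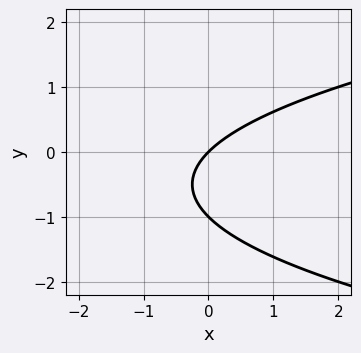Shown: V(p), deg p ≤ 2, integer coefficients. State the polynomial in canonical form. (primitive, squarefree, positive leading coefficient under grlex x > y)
y^2 - x + y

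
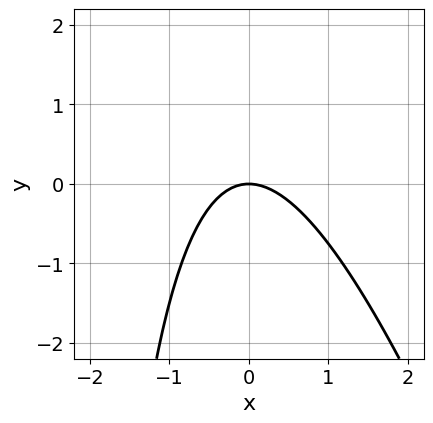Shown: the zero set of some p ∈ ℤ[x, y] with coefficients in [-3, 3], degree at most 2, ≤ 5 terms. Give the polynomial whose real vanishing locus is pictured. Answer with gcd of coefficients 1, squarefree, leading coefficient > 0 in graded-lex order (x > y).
1. The degree is 2 — a generic line meets the curve in up to 2 points.
2. From the axis intercepts and sections: it meets the x-axis at x = 0 (among the integer gridlines); one y-axis crossing is at y = 0.
3. Together with the visible shape, these determine p as stated.

3*x^2 + x*y + 3*y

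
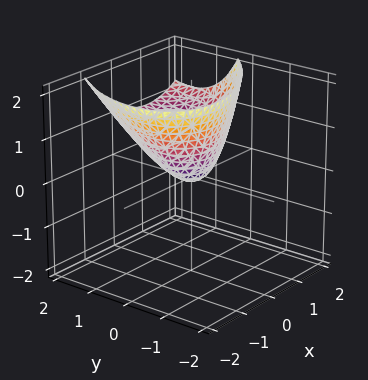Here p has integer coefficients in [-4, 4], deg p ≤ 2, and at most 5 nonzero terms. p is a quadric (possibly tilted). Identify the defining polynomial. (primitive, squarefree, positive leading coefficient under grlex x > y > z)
2*x^2 - 2*x*y + 2*y^2 - 2*y*z - 3*z

Degree: no degree-1 surface has this shape, so deg p = 2.
Checking where it meets the axes: it crosses the y-axis at the gridline y = 0; one z-axis crossing is at z = 0; one x-axis crossing is at x = 0.
Fitting integer coefficients to these (and the overall shape) gives p.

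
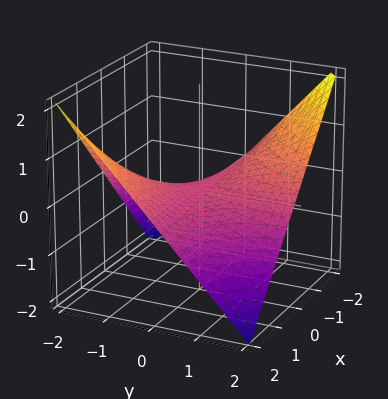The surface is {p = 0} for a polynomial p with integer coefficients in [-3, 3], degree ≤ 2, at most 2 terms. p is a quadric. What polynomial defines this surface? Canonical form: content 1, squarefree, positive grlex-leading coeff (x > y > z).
First, degree: a saddle surface; a quadric, so deg p = 2.
Then, observable constraints: every point of the x-axis in the box is on the surface; the visible y-axis segment lies entirely on the surface; one z-axis crossing is at z = 0.
Finally, solving for integer coefficients yields p as stated.

x*y + 2*z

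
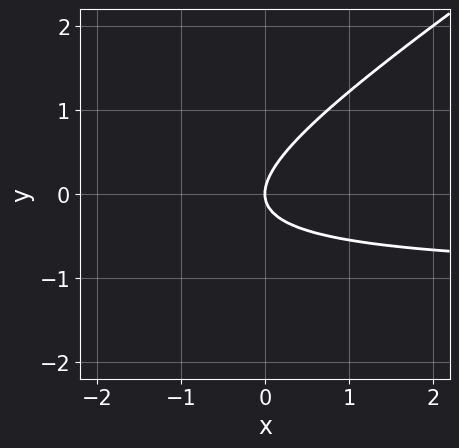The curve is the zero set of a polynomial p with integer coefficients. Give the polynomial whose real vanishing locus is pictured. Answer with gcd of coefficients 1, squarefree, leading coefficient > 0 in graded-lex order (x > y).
deg p = 2.
Reading off the gridlines: it crosses the x-axis at the gridline x = 0; one y-axis crossing is at y = 0.
Fitting integer coefficients to these (and the overall shape) gives p.

2*x*y - 3*y^2 + 2*x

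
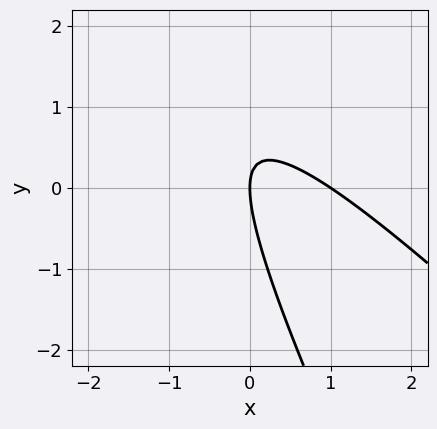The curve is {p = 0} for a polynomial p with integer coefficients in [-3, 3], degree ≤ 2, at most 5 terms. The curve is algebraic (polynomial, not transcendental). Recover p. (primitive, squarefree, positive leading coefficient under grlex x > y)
2*x^2 + 3*x*y + y^2 - 2*x

1. Degree: no degree-1 curve has this shape, so deg p = 2.
2. From the axis intercepts and sections: it meets the y-axis at y = 0 (among the integer gridlines); among the integer gridlines, it crosses the x-axis at x ∈ {0, 1}.
3. Fitting integer coefficients to these (and the overall shape) gives p.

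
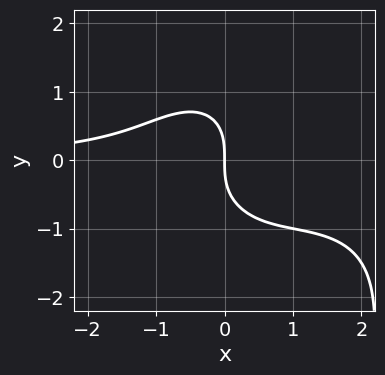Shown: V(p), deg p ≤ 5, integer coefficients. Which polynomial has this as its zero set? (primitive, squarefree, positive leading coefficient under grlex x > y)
x^3*y + x*y^3 - 3*x^2*y - 2*y^3 - 3*x

1. The degree is 4 — no degree-3 curve has this shape.
2. Observable constraints: it meets the x-axis at x = 0 (among the integer gridlines); it meets the y-axis at y = 0 (among the integer gridlines).
3. These observations pin down the coefficients.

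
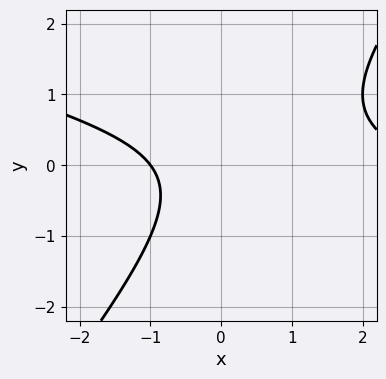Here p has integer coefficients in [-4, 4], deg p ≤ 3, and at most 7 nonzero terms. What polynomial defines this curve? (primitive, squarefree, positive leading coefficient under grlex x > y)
x^2 + 3*x*y - 3*y^2 - 2*x - 3

First, the degree is 2 — the shape is more complex than any degree-1 curve.
Then, from the visible intercepts: it crosses the x-axis at the gridline x = -1; it misses every integer gridline on the y-axis.
Finally, these observations pin down the coefficients.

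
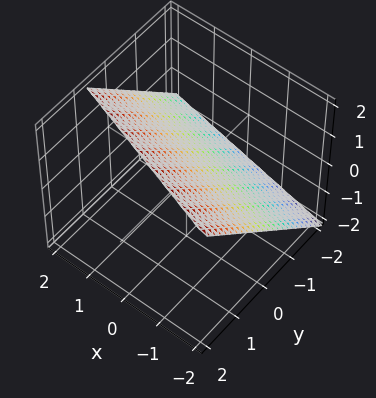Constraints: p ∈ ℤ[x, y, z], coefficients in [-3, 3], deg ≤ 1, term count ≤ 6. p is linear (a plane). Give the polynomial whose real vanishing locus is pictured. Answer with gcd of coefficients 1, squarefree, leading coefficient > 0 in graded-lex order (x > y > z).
1. Degree: every cross-section is a straight line — this is a plane, so deg p = 1.
2. From the axis intercepts and sections: it crosses the x-axis at the gridline x = -2.
3. Solving for integer coefficients yields p as stated.

x + 3*y - 3*z + 2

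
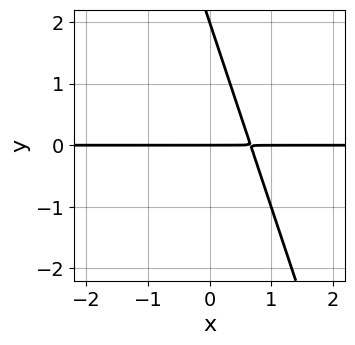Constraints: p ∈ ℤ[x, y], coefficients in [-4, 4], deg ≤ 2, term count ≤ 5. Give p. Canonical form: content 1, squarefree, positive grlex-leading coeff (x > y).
3*x*y + y^2 - 2*y

1. Degree: a generic line meets the curve in up to 2 points, so deg p = 2.
2. Checking where it meets the axes: every point of the x-axis in the box is on the curve; among the integer gridlines, it crosses the y-axis at y ∈ {0, 2}.
3. Together with the visible shape, these determine p as stated.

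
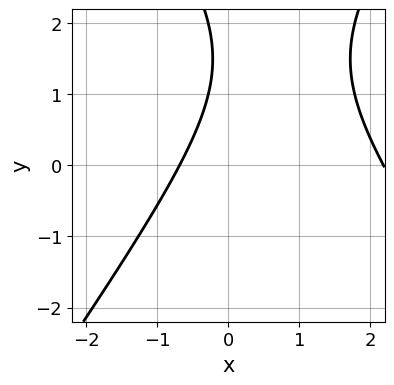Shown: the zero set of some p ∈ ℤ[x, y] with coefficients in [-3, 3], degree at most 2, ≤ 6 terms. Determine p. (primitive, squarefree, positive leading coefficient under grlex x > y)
2*x^2 - y^2 - 3*x + 3*y - 3

First, deg p = 2. No degree-1 curve has this shape.
Then, checking where it meets the axes: it misses every integer gridline on the y-axis.
Finally, putting this together gives p.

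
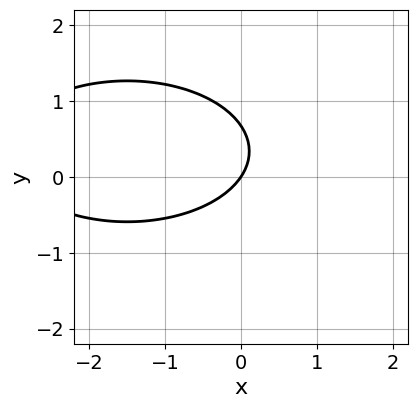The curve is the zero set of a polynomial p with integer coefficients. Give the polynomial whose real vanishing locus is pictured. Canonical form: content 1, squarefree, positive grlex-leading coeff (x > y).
Degree: the shape is more complex than any degree-1 curve, so deg p = 2.
Against the integer gridlines: one y-axis crossing is at y = 0; one x-axis crossing is at x = 0.
Matching integer coefficients to the picture gives p.

x^2 + 3*y^2 + 3*x - 2*y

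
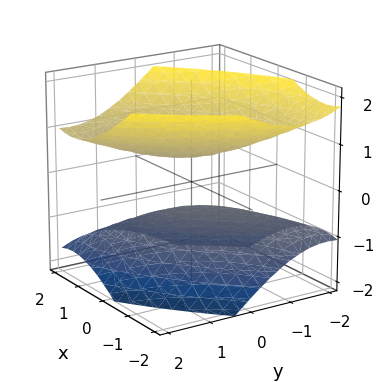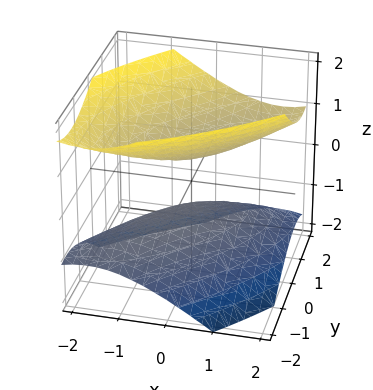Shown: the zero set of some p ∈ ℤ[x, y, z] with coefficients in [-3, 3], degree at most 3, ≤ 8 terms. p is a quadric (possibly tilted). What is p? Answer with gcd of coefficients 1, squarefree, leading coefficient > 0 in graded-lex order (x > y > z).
First, I count 2 distinct pieces. They look like related sheets of one shape, so recover p as a whole.
Then, deg p = 2. The shape is more complex than any degree-1 surface.
Then, against the integer gridlines: no y-intercept at any integer in the box; it misses every integer gridline on the x-axis.
Finally, assembling these constraints gives the stated polynomial.

2*x^2 - 3*x*y + 2*y^2 - y*z - 3*z^2 + 1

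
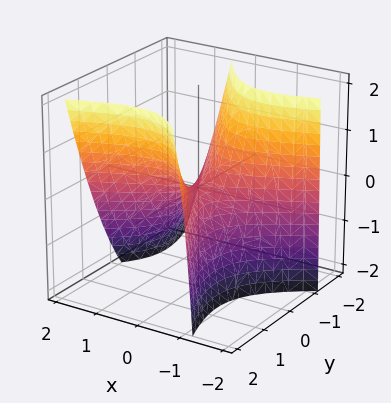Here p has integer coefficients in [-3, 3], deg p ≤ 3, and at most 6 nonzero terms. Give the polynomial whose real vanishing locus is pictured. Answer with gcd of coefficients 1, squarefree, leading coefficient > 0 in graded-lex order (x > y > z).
2*x^2 - 3*x*y + x*z - 2*y^2 + 2*z

First, degree: a generic line meets the surface in up to 2 points, so deg p = 2.
Next, from the axis intercepts and sections: one z-axis crossing is at z = 0; it meets the y-axis at y = 0 (among the integer gridlines); one x-axis crossing is at x = 0.
Finally, the integer polynomial consistent with all of this is the stated p.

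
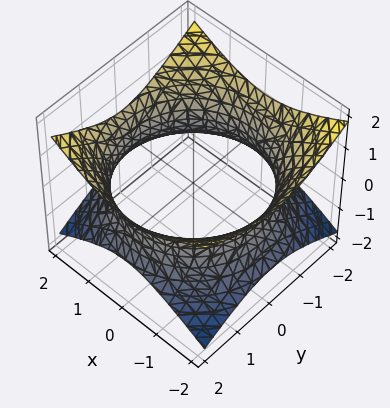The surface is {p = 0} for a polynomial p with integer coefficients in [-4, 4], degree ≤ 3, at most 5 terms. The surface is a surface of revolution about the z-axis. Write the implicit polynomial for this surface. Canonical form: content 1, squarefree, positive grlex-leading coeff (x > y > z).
x^2 + y^2 - 2*z^2 - 3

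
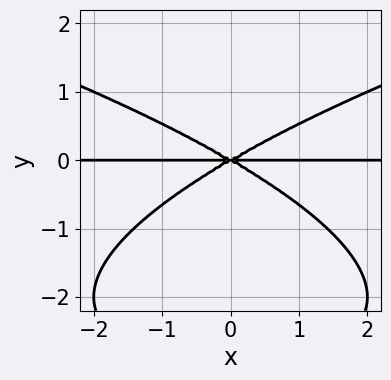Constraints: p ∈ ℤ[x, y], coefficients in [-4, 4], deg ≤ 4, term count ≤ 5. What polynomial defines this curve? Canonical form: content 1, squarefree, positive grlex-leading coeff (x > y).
y^4 - x^2*y + 3*y^3

1. The degree is 4 — a generic line meets the curve in up to 4 points.
2. Symmetries: mirror symmetry x ↦ −x ⇒ only even powers of x.
3. Reading off the gridlines: every point of the x-axis in the box is on the curve; it meets the y-axis at y = 0 (among the integer gridlines).
4. These observations pin down the coefficients.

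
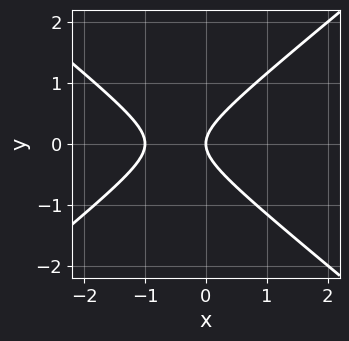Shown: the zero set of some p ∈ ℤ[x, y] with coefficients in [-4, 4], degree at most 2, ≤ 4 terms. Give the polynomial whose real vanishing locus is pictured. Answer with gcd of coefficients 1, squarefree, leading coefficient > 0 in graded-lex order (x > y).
Degree: no degree-1 curve has this shape, so deg p = 2.
Symmetries: mirror symmetry y ↦ −y ⇒ only even powers of y.
Against the integer gridlines: one y-axis crossing is at y = 0; among the integer gridlines, it crosses the x-axis at x ∈ {-1, 0}.
Assembling these constraints gives the stated polynomial.

2*x^2 - 3*y^2 + 2*x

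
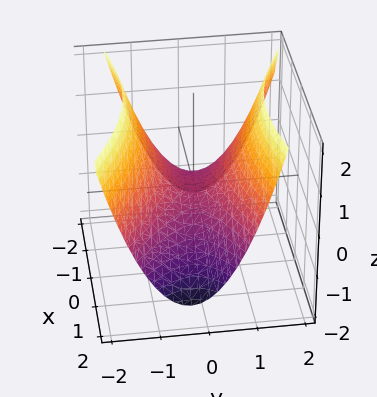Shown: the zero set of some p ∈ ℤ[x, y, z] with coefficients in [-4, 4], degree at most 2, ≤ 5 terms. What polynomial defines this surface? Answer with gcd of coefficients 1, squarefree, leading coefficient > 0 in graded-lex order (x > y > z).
(a) deg p = 2. The shape is more complex than any degree-1 surface.
(b) From the visible intercepts: it meets the x-axis at x = 0 (among the integer gridlines); one y-axis crossing is at y = 0; it crosses the z-axis at the gridline z = 0.
(c) Assembling these constraints gives the stated polynomial.

x^2 - x*y - 3*y^2 + 3*z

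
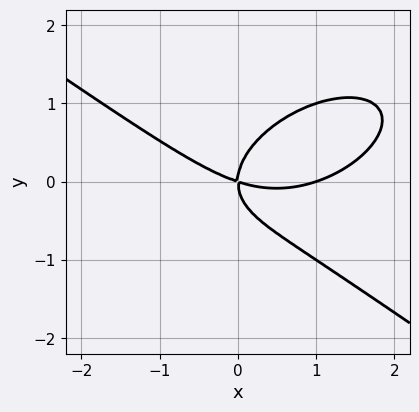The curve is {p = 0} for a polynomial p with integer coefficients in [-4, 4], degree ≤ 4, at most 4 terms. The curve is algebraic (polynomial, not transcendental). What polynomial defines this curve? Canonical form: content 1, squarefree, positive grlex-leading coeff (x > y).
(a) deg p = 3. A generic line meets the curve in up to 3 points.
(b) From the axis intercepts and sections: it crosses the y-axis at the gridline y = 0; among the integer gridlines, it crosses the x-axis at x ∈ {0, 1}.
(c) Assembling these constraints gives the stated polynomial.

x^3 + 3*y^3 - x^2 - 3*x*y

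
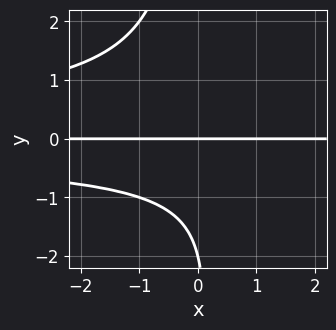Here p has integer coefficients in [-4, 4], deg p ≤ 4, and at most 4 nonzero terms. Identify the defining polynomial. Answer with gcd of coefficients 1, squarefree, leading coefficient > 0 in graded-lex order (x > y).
x*y^3 + y^2 + 2*y

(a) The degree is 4 — a generic line meets the curve in up to 4 points.
(b) Observable constraints: the visible x-axis segment lies entirely on the curve; among the integer gridlines, it crosses the y-axis at y ∈ {-2, 0}.
(c) Matching integer coefficients to the picture gives p.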